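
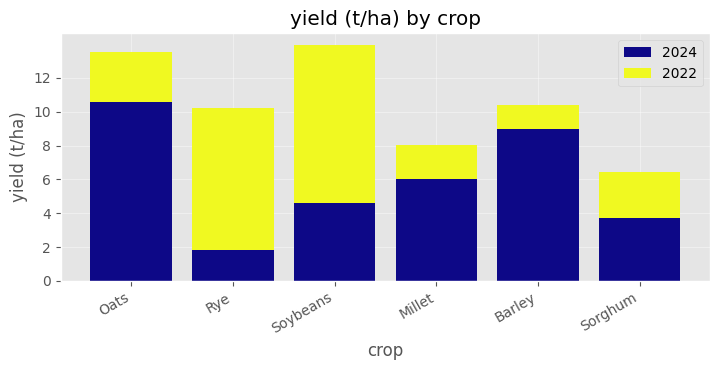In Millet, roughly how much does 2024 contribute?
2024 top ≈ 6, bottom ≈ 0; segment ≈ 6.

≈ 6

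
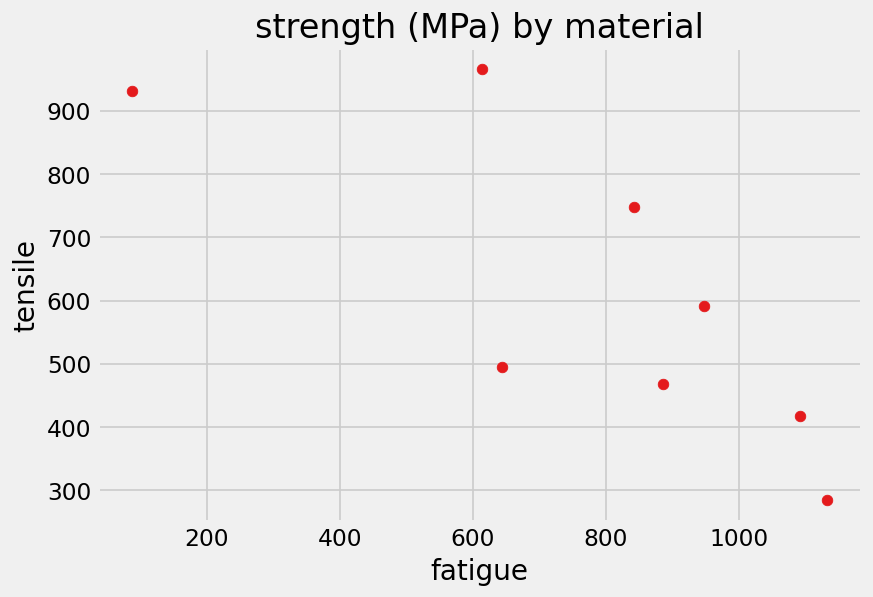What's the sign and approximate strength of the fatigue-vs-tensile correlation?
negative, strong

Points are negatively correlated; strong (|r| ≈ 0.8).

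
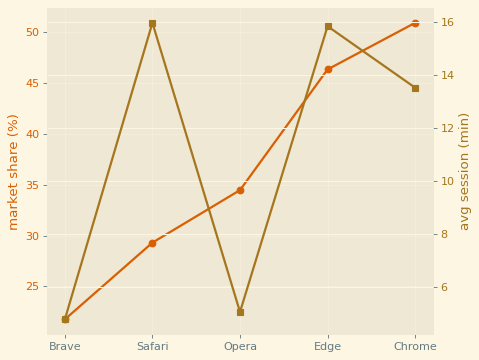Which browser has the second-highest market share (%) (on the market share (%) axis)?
Edge

Top 3 (on the market share (%) axis): Chrome ≈ 50, Edge ≈ 45, Opera ≈ 35.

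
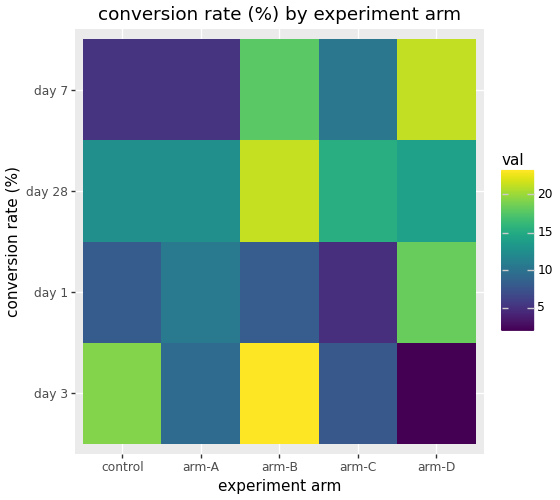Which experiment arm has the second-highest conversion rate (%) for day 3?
control

Top 3 for day 3: arm-B ≈ 24, control ≈ 20, arm-A ≈ 10.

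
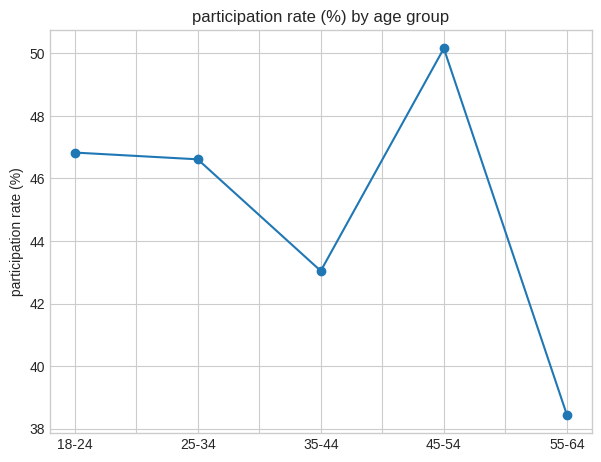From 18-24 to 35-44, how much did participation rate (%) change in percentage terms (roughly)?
18-24 ≈ 47, 35-44 ≈ 43; (43 − 47) / 47 ≈ -8.5%.

≈ -8.5%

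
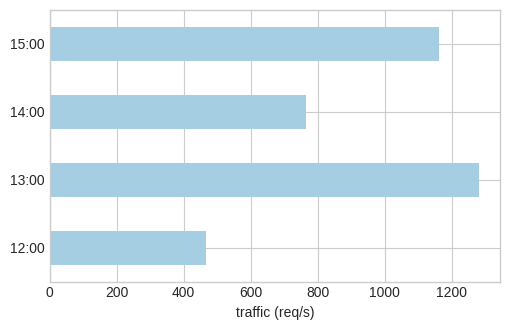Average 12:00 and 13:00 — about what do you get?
(400 + 1200) / 2 ≈ 800.

≈ 800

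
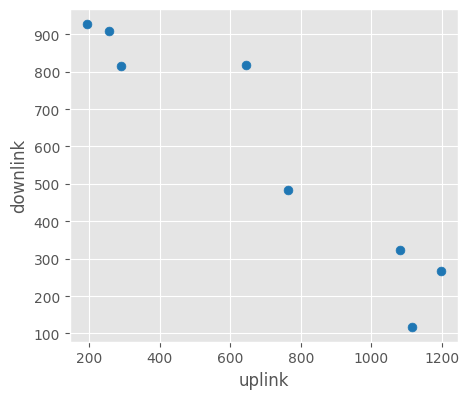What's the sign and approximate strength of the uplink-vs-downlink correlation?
Points are negatively correlated; strong (|r| ≈ 0.9).

negative, strong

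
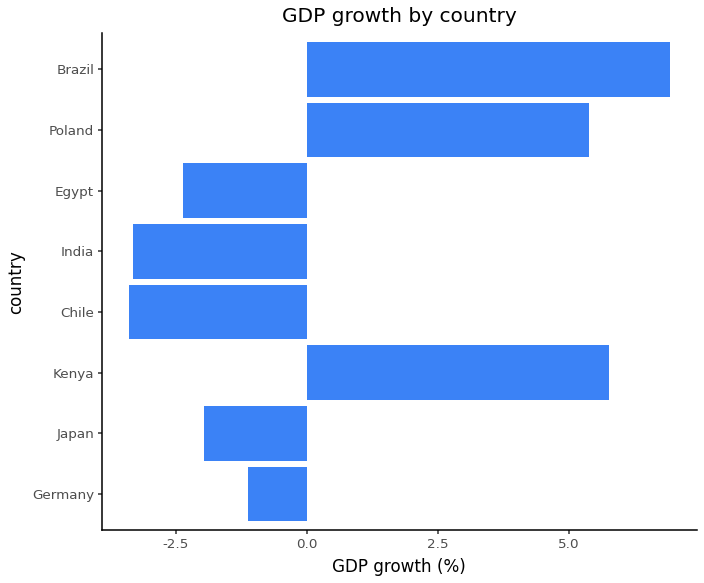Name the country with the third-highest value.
Poland

Top 4: Brazil ≈ 7, Kenya ≈ 6, Poland ≈ 5, Germany ≈ -1.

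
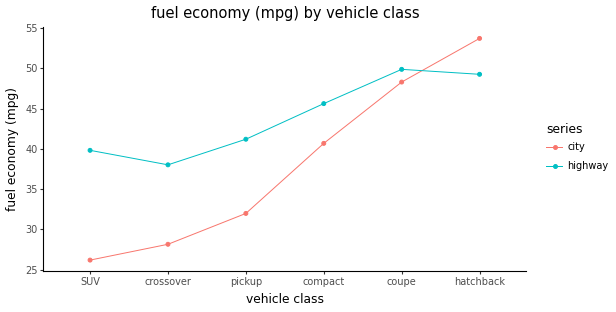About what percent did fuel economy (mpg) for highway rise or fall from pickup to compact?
pickup ≈ 40, compact ≈ 45; (45 − 40) / 40 ≈ +12.5%.

≈ +12.5%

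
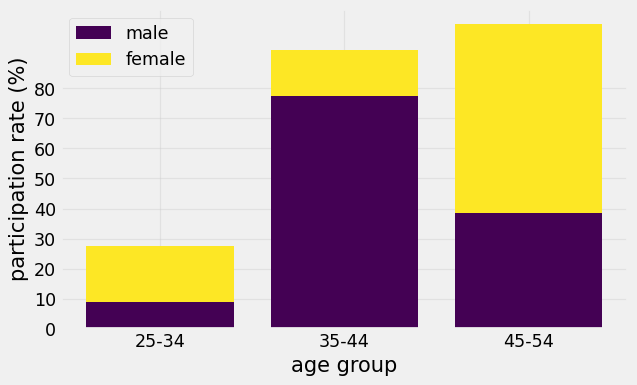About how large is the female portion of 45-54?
female top ≈ 100, bottom ≈ 40; segment ≈ 60.

≈ 60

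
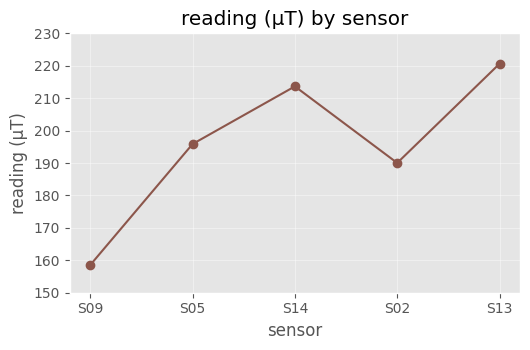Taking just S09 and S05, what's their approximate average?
≈ 180

(160 + 200) / 2 ≈ 180.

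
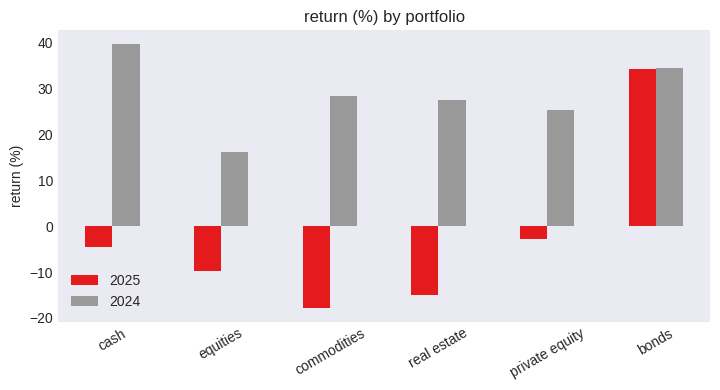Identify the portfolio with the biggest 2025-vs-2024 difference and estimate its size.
commodities, ≈ 50 %

commodities: 2025 ≈ -20, 2024 ≈ 30 → gap ≈ 50. Next-largest (cash) is only ≈ 45.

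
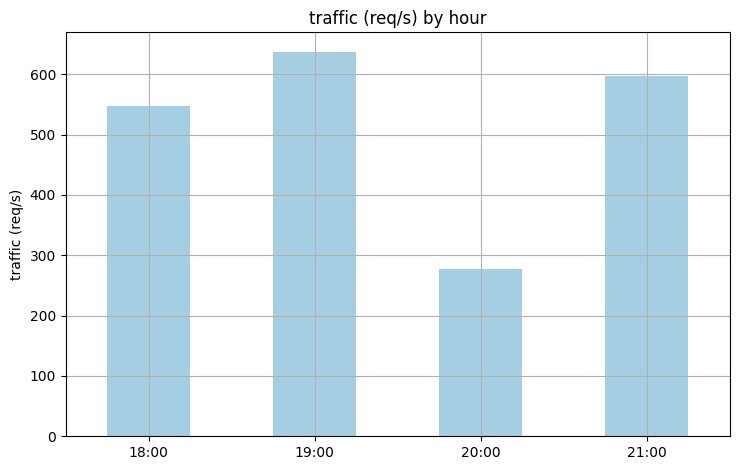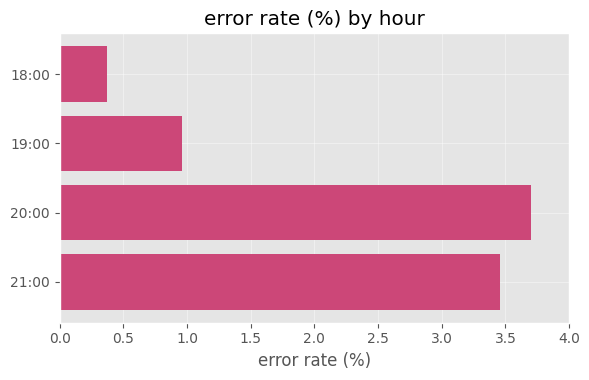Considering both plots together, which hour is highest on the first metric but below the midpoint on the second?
19:00

Chart 2 median error rate (%) ≈ 2; below-median hours: 18:00, 19:00. Among those, 19:00 has the highest traffic (req/s) (≈ 600).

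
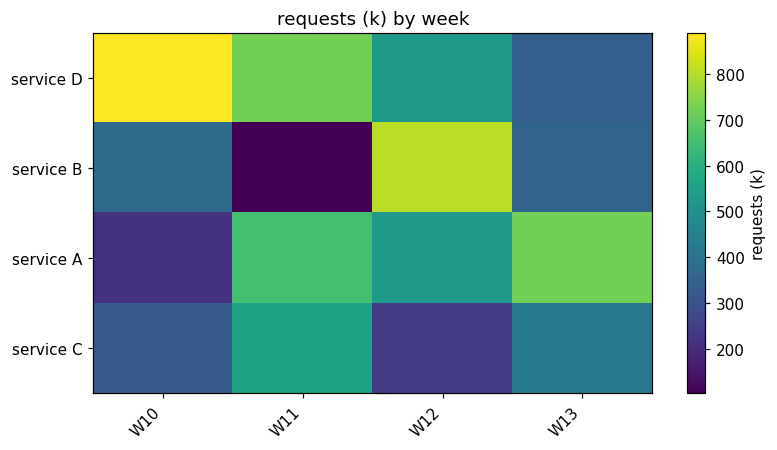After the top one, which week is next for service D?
Top 3 for service D: W10 ≈ 900, W11 ≈ 700, W12 ≈ 500.

W11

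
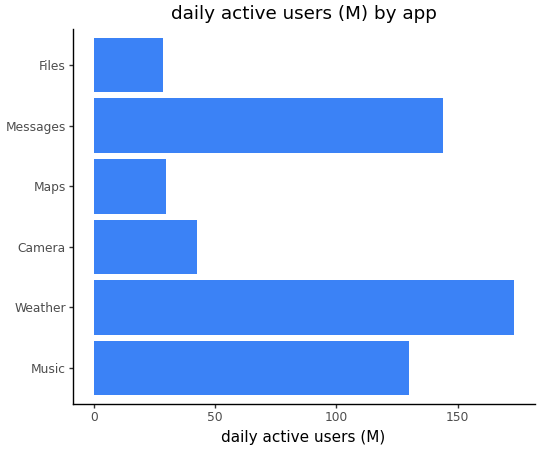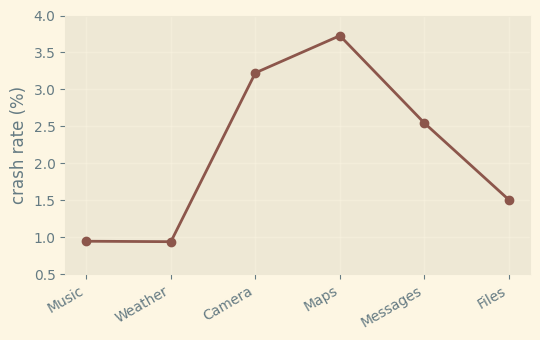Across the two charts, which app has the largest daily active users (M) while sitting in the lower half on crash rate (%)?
Chart 2 median crash rate (%) ≈ 2; below-median apps: Music, Weather, Files. Among those, Weather has the highest daily active users (M) (≈ 180).

Weather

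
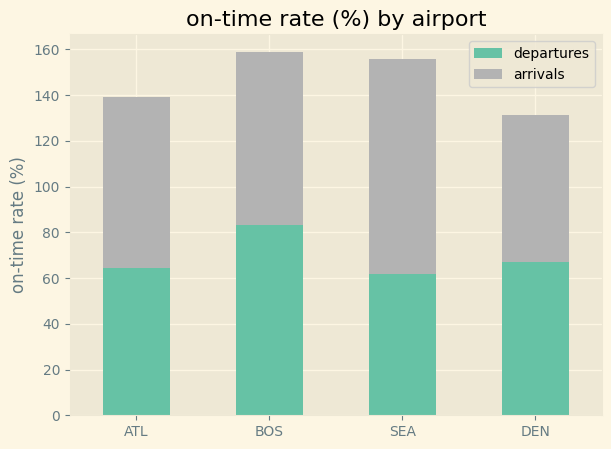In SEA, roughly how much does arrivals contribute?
arrivals top ≈ 160, bottom ≈ 60; segment ≈ 100.

≈ 100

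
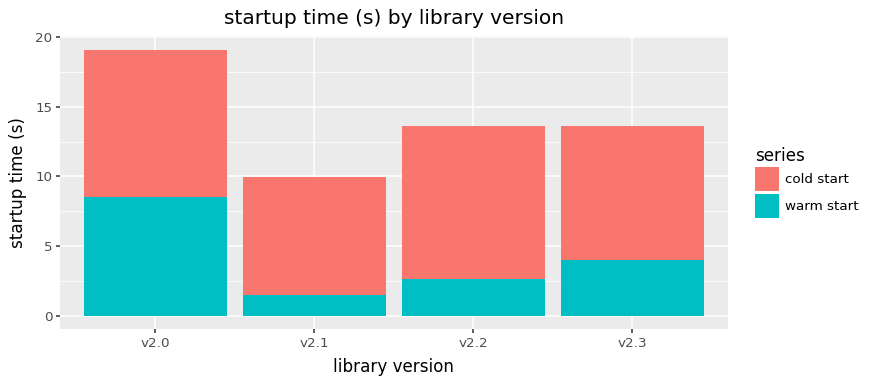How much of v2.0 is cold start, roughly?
≈ 12

cold start top ≈ 20, bottom ≈ 8; segment ≈ 12.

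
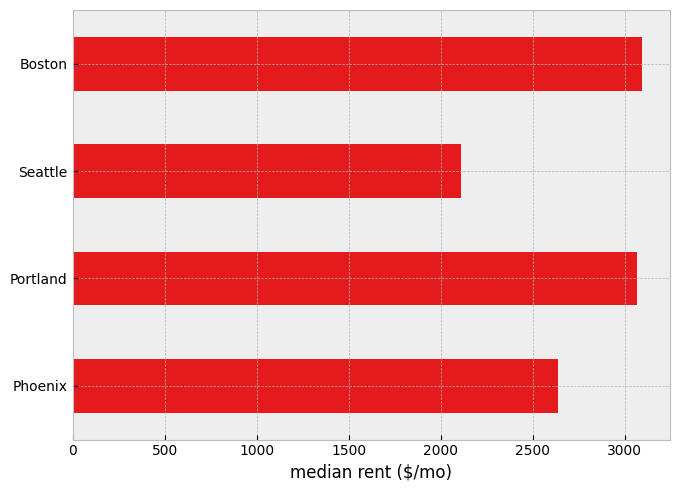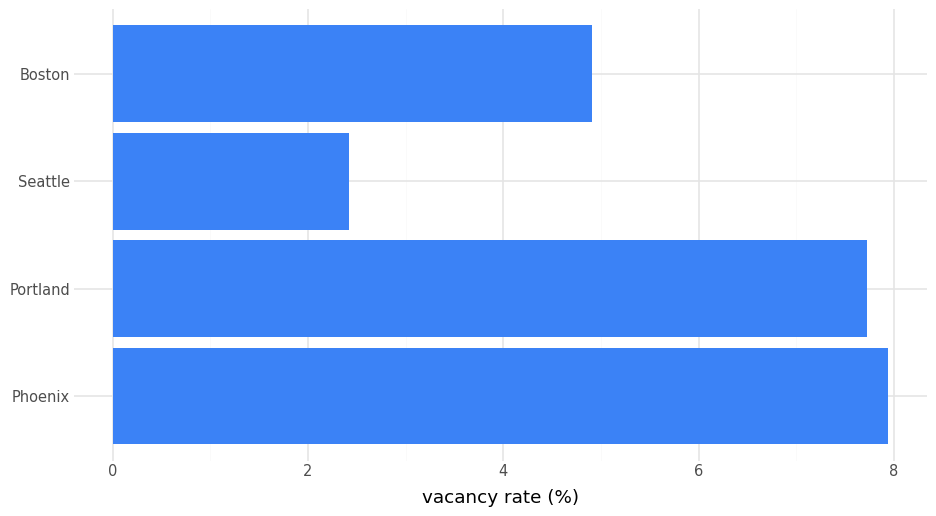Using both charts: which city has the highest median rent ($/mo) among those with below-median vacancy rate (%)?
Chart 2 median vacancy rate (%) ≈ 6; below-median cities: Seattle, Boston. Among those, Boston has the highest median rent ($/mo) (≈ 3000).

Boston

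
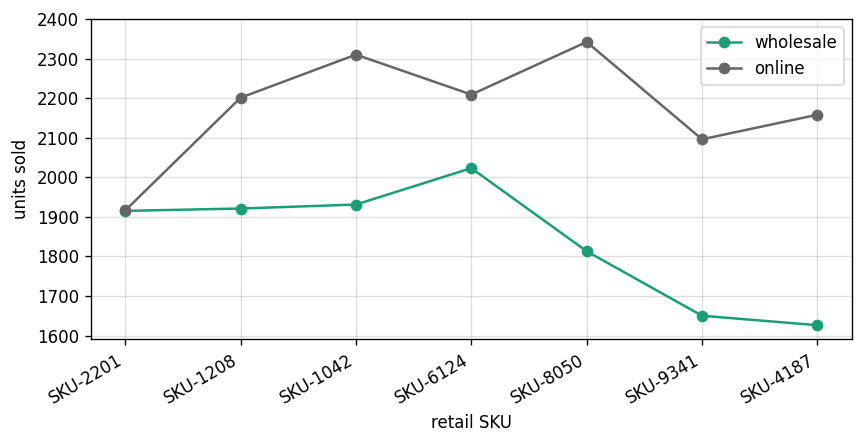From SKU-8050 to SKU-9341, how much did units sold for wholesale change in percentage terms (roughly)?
SKU-8050 ≈ 1800, SKU-9341 ≈ 1600; (1600 − 1800) / 1800 ≈ -11.1%.

≈ -11.1%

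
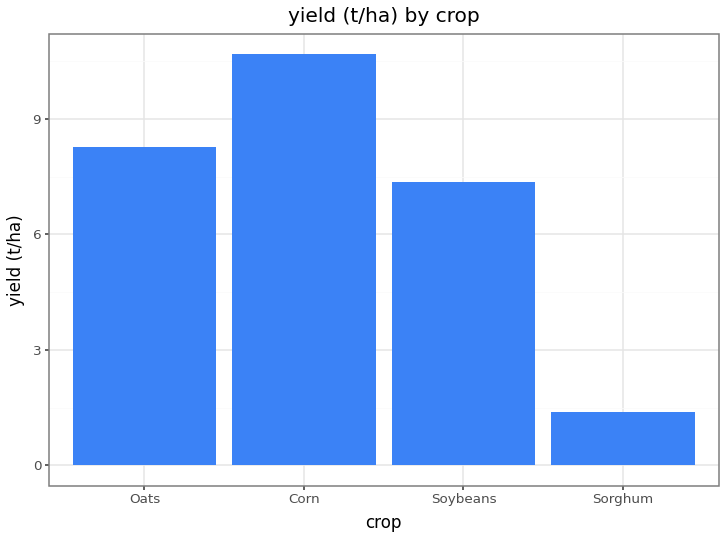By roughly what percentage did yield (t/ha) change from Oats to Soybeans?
Oats ≈ 8, Soybeans ≈ 7; (7 − 8) / 8 ≈ -12.5%.

≈ -12.5%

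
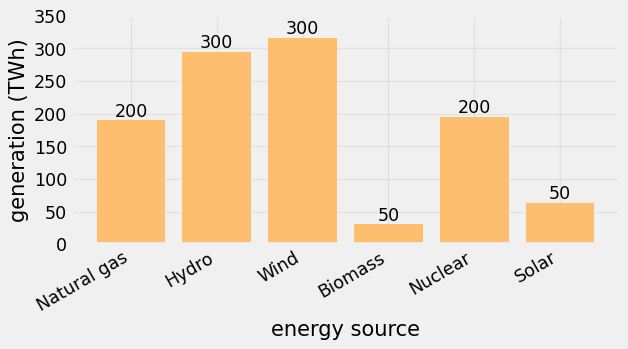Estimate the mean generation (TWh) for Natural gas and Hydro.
≈ 250

(200 + 300) / 2 ≈ 250.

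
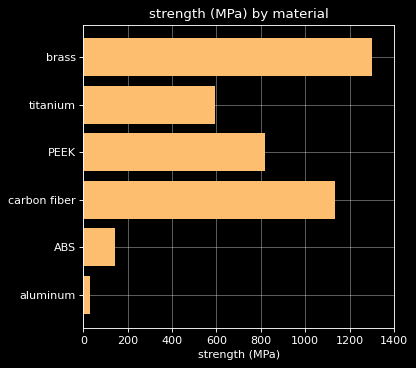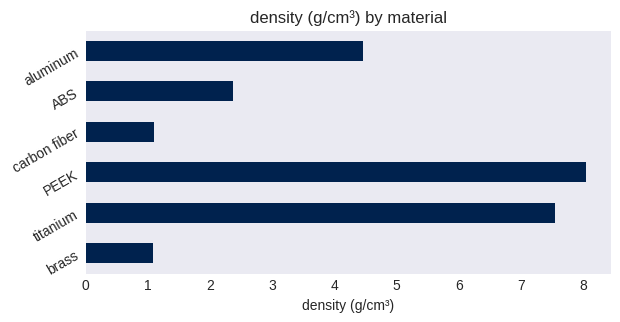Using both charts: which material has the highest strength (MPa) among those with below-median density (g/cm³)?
brass

Chart 2 median density (g/cm³) ≈ 3; below-median materials: brass, carbon fiber, ABS. Among those, brass has the highest strength (MPa) (≈ 1400).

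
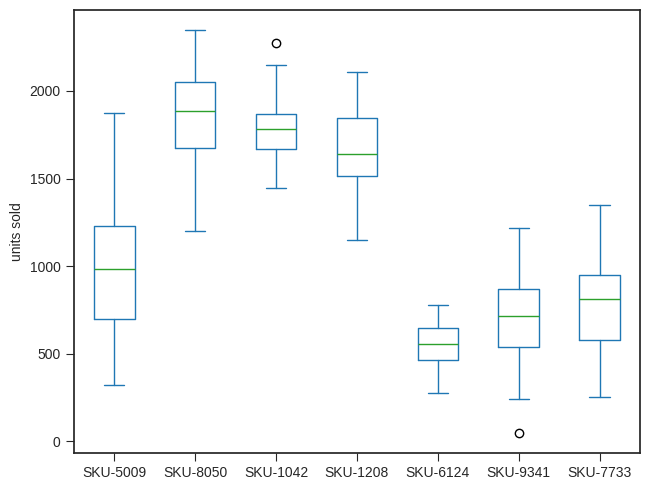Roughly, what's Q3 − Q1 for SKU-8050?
Q3 ≈ 2000, Q1 ≈ 1600; IQR ≈ 400.

≈ 400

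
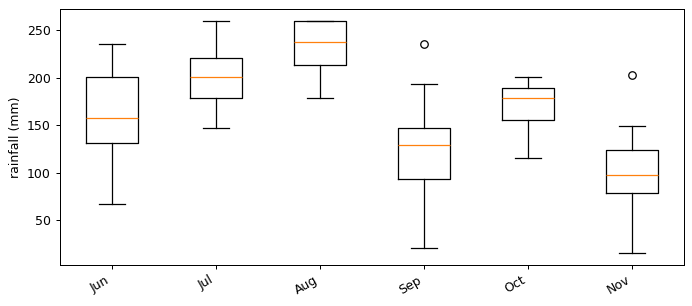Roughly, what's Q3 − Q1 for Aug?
Q3 ≈ 260, Q1 ≈ 220; IQR ≈ 40.

≈ 40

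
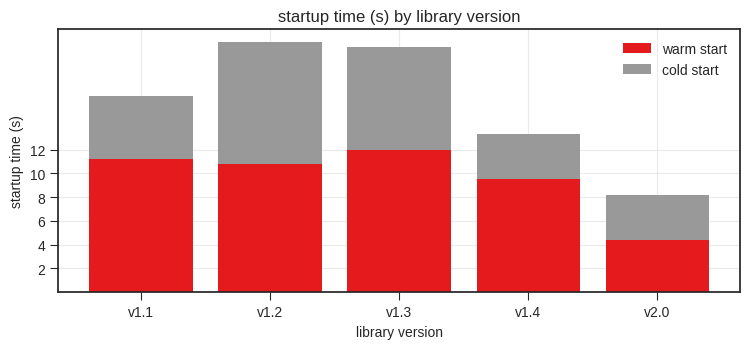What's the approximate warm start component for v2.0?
≈ 4

warm start top ≈ 4, bottom ≈ 0; segment ≈ 4.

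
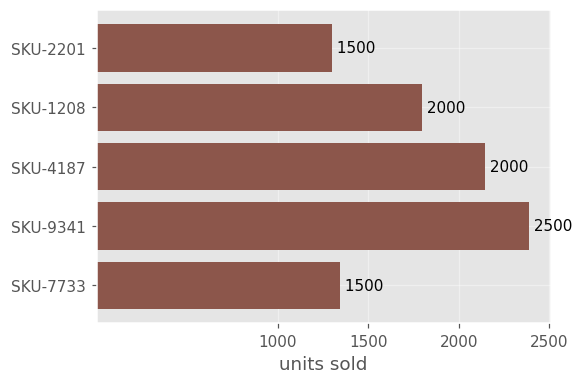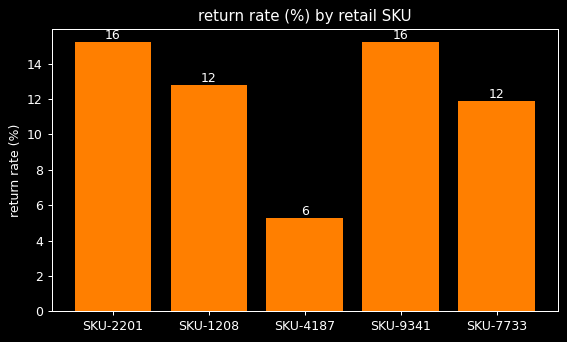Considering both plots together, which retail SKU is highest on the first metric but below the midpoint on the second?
Chart 2 median return rate (%) ≈ 12; below-median retail SKUs: SKU-4187, SKU-7733. Among those, SKU-4187 has the highest units sold (≈ 2000).

SKU-4187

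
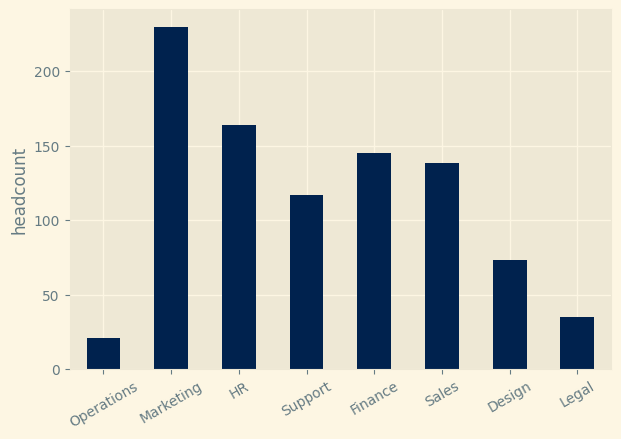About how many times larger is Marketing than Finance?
Marketing ≈ 240, Finance ≈ 140; 240/140 ≈ 1.71.

≈ 1.71×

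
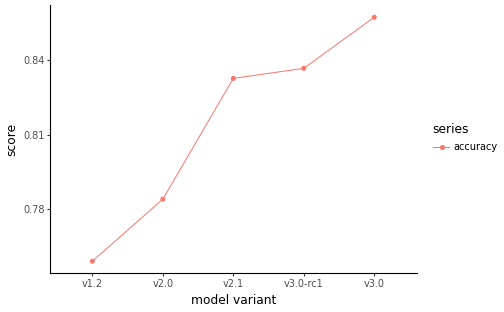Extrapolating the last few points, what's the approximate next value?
≈ 0.875

Last three: 0.83, 0.84, 0.86 → slope ≈ 0.015/step → next ≈ 0.875.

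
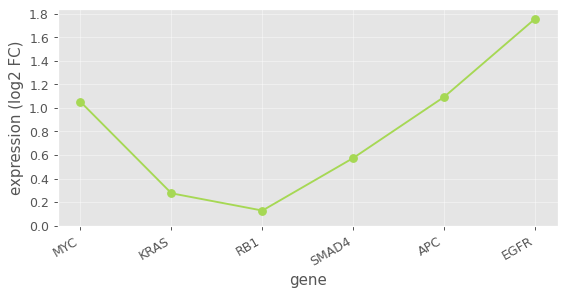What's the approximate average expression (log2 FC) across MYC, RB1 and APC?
≈ 0.73

(1.0 + 0.2 + 1.0) / 3 ≈ 0.73.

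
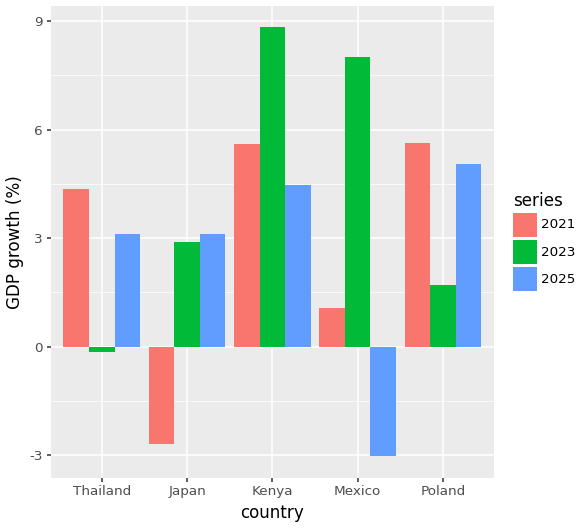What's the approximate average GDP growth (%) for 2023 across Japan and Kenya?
≈ 6

(3 + 9) / 2 ≈ 6.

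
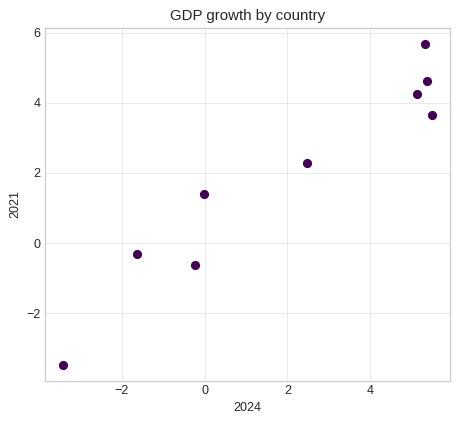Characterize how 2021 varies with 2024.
Points are positively correlated; strong (|r| ≈ 1.0).

positive, strong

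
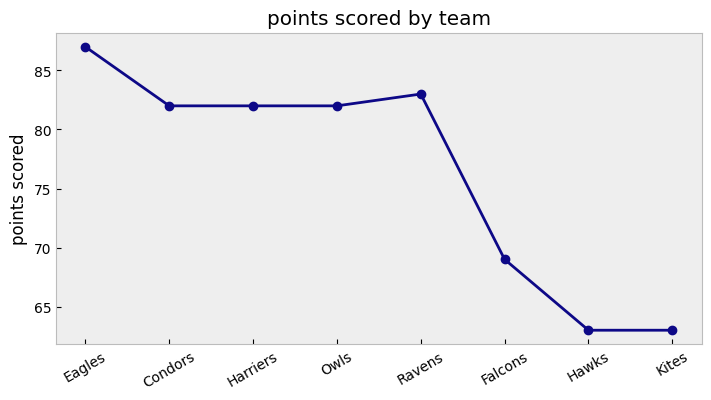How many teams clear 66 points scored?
6

Above 66: Eagles, Condors, Harriers, Owls, Ravens, Falcons.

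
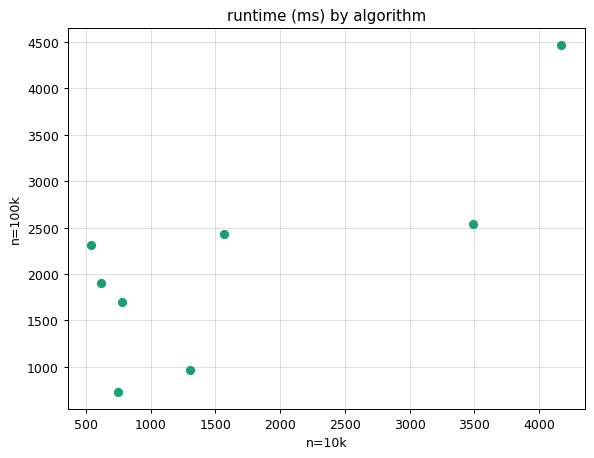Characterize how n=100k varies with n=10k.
positive, strong

Points are positively correlated; strong (|r| ≈ 0.8).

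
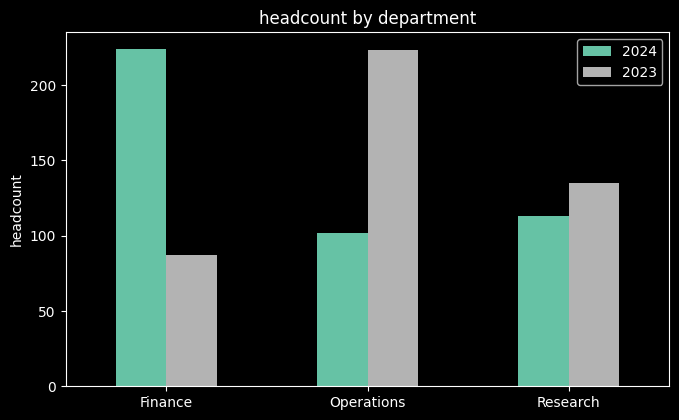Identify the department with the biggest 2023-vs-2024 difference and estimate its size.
Finance, ≈ 140

Finance: 2023 ≈ 80, 2024 ≈ 220 → gap ≈ 140. Next-largest (Operations) is only ≈ 120.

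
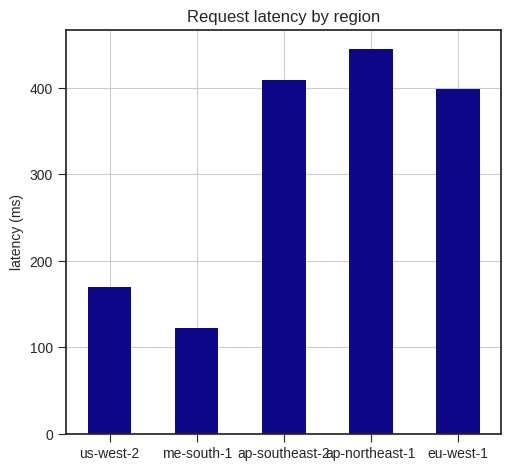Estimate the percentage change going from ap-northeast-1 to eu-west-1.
≈ -11.1%

ap-northeast-1 ≈ 450, eu-west-1 ≈ 400; (400 − 450) / 450 ≈ -11.1%.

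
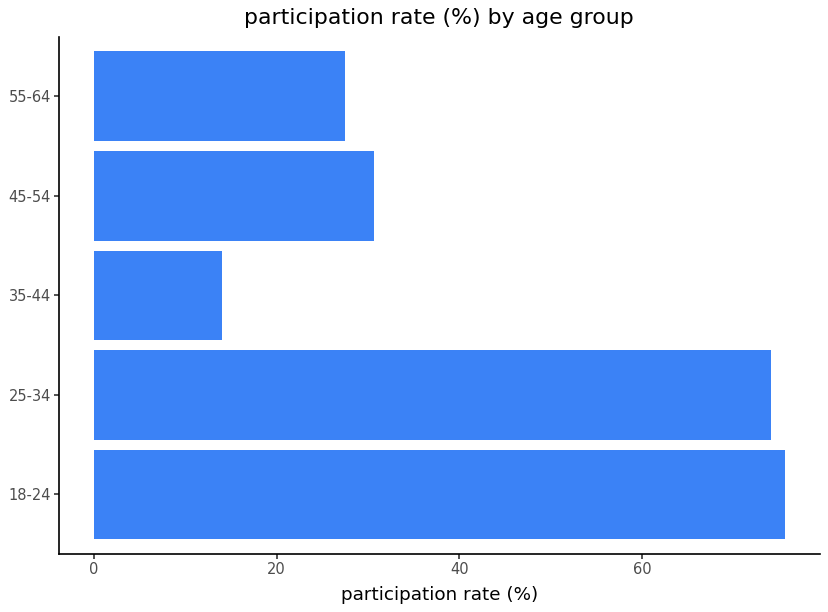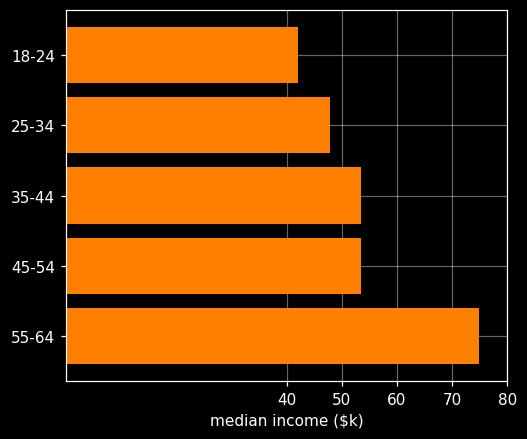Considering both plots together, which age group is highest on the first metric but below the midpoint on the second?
18-24

Chart 2 median median income ($k) ≈ 50; below-median age groups: 18-24, 25-34. Among those, 18-24 has the highest participation rate (%) (≈ 80).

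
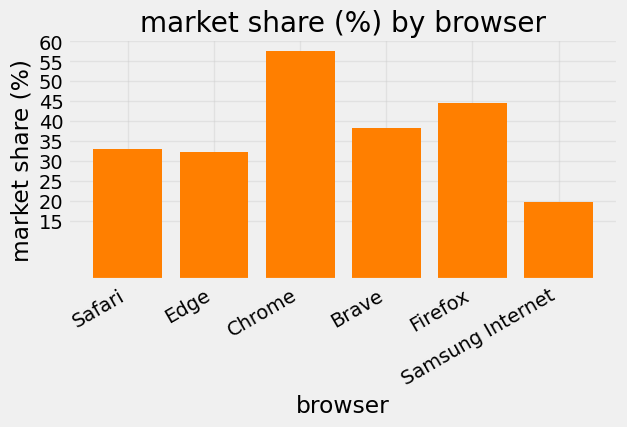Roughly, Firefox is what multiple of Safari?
Firefox ≈ 45, Safari ≈ 35; 45/35 ≈ 1.29.

≈ 1.29×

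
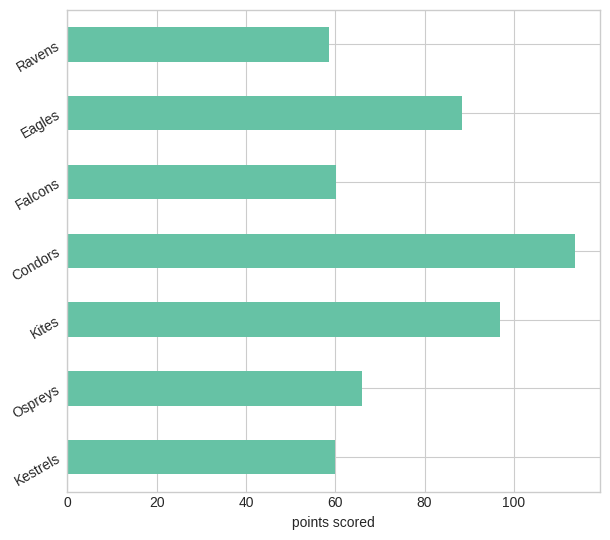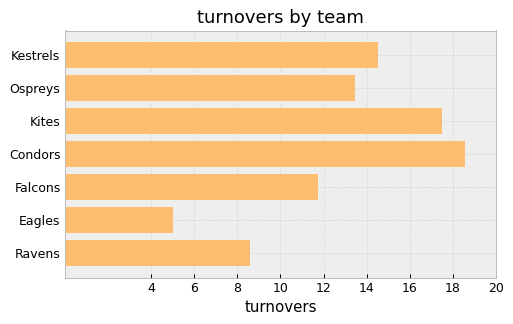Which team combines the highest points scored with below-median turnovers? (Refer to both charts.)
Chart 2 median turnovers ≈ 14; below-median teams: Falcons, Eagles, Ravens. Among those, Eagles has the highest points scored (≈ 80).

Eagles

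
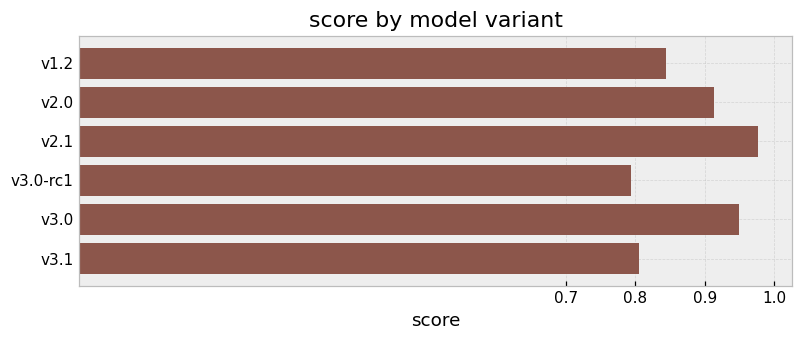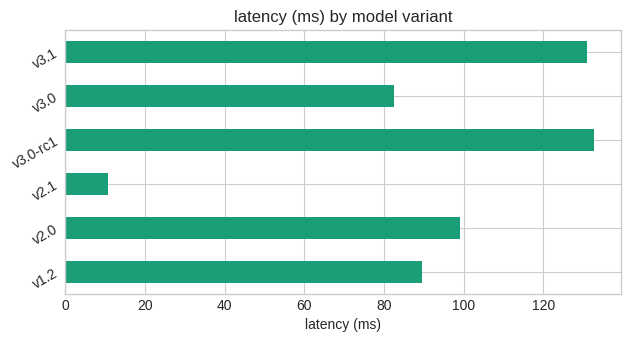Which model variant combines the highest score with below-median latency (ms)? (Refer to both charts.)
Chart 2 median latency (ms) ≈ 100; below-median model variants: v1.2, v2.1, v3.0. Among those, v2.1 has the highest score (≈ 1).

v2.1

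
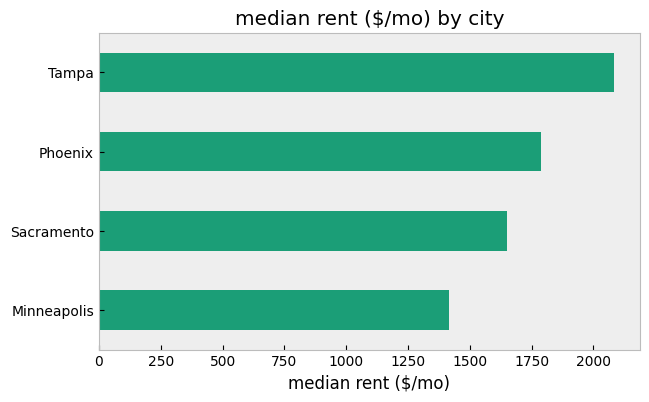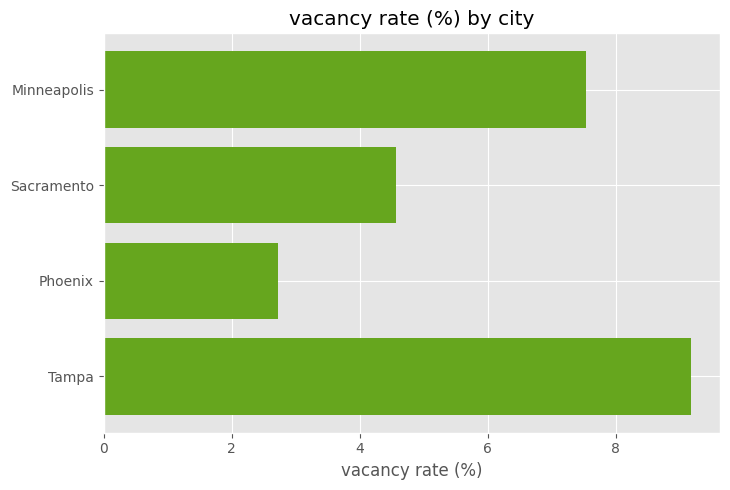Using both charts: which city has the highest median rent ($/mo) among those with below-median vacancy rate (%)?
Chart 2 median vacancy rate (%) ≈ 6; below-median cities: Sacramento, Phoenix. Among those, Phoenix has the highest median rent ($/mo) (≈ 1800).

Phoenix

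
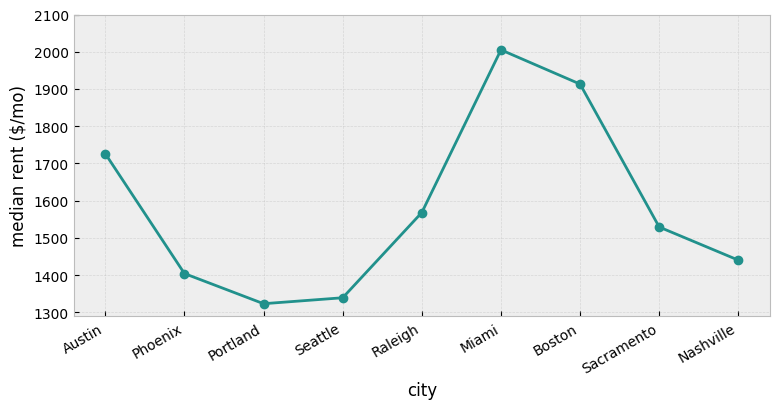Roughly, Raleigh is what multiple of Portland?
Raleigh ≈ 1600, Portland ≈ 1300; 1600/1300 ≈ 1.23.

≈ 1.23×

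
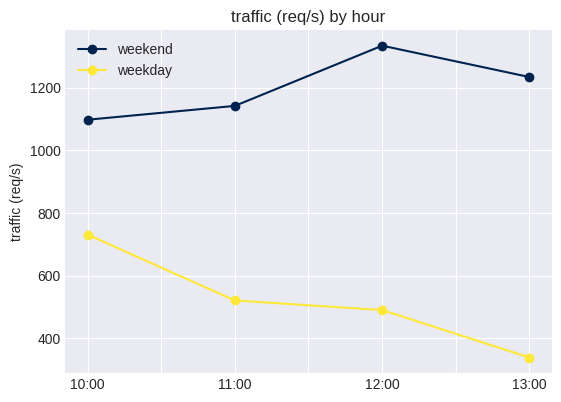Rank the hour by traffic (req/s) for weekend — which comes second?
Top 3 for weekend: 12:00 ≈ 1300, 13:00 ≈ 1200, 11:00 ≈ 1100.

13:00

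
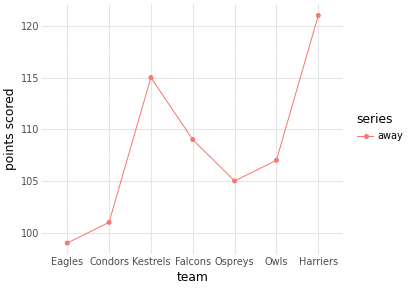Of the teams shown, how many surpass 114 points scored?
2

Above 114: Kestrels, Harriers.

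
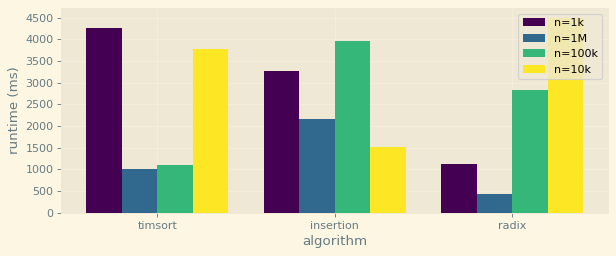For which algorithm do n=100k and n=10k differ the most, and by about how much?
timsort: n=100k ≈ 1000, n=10k ≈ 4000 → gap ≈ 3000. Next-largest (insertion) is only ≈ 2500.

timsort, ≈ 3000 ms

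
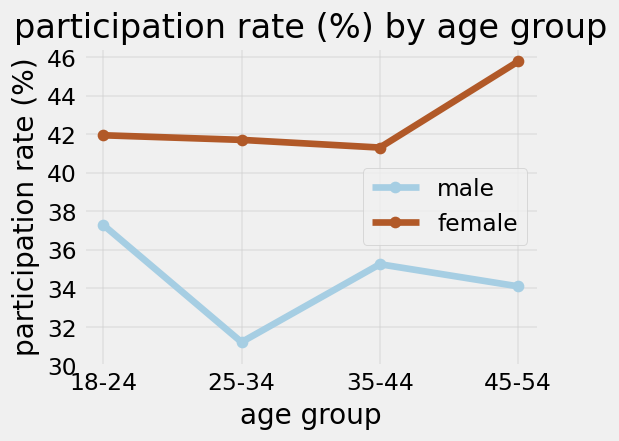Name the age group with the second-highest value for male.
Top 3 for male: 18-24 ≈ 38, 35-44 ≈ 36, 45-54 ≈ 34.

35-44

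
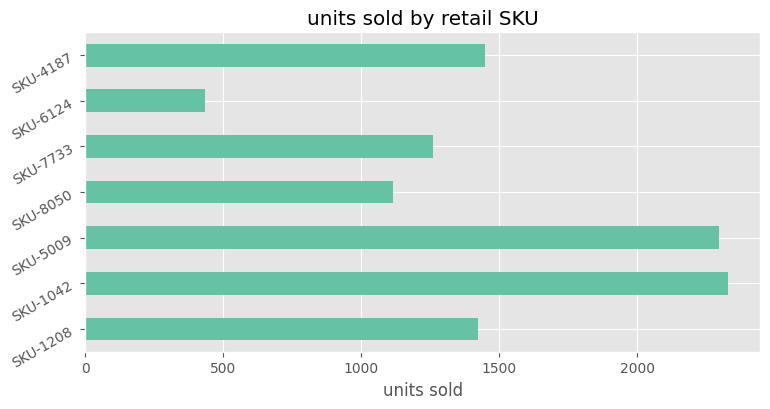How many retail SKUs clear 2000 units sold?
2

Above 2000: SKU-1042, SKU-5009.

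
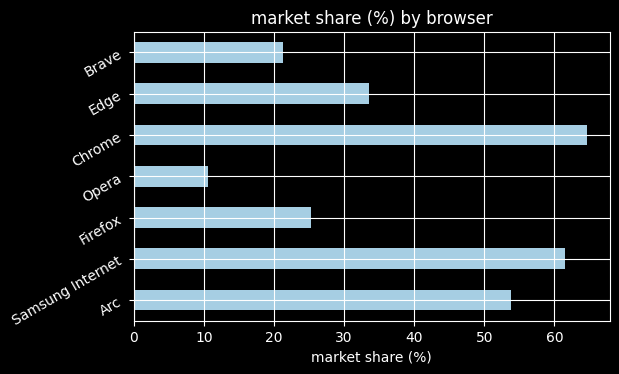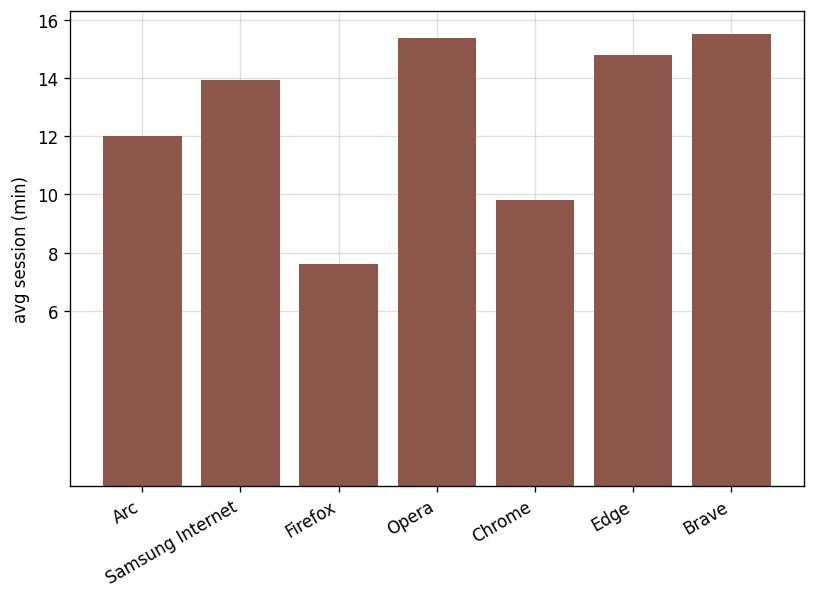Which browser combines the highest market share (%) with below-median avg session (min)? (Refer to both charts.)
Chart 2 median avg session (min) ≈ 14; below-median browsers: Arc, Firefox, Chrome. Among those, Chrome has the highest market share (%) (≈ 60).

Chrome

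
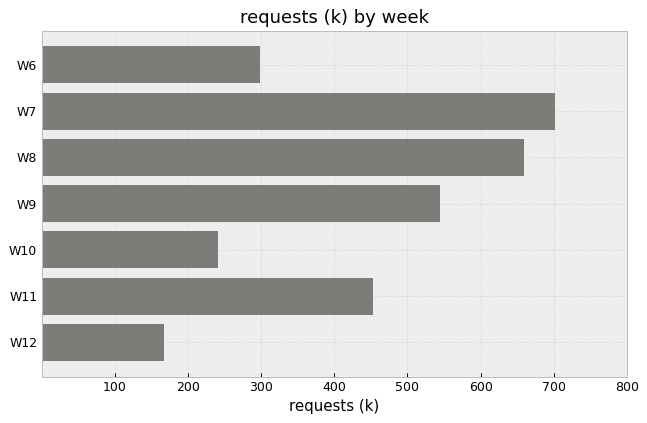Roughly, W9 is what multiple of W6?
≈ 1.67×

W9 ≈ 500, W6 ≈ 300; 500/300 ≈ 1.67.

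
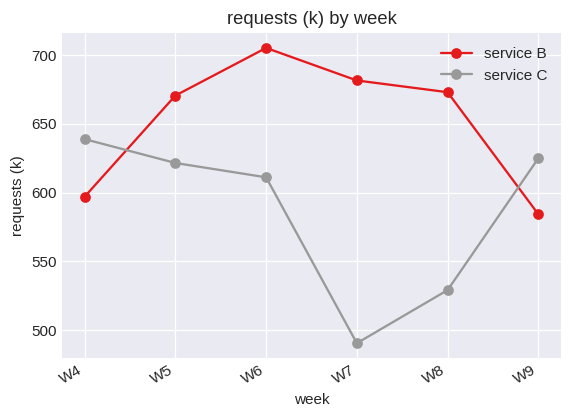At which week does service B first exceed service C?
W4: service B ≈ 600 vs service C ≈ 640 (not yet); W5: service B ≈ 680 vs service C ≈ 620 (first crossover).

W5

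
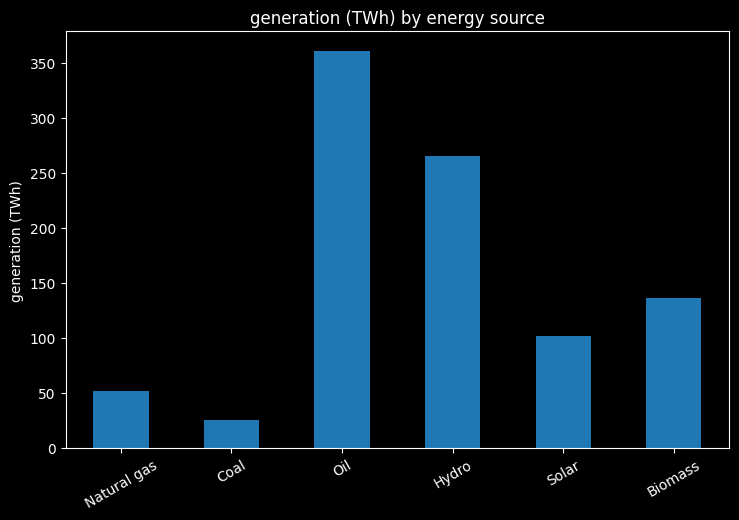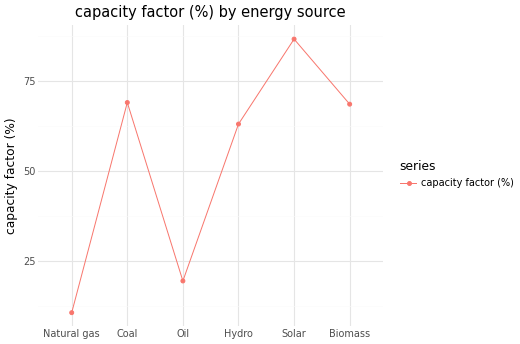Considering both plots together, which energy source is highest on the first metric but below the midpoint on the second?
Chart 2 median capacity factor (%) ≈ 70; below-median energy sources: Natural gas, Oil, Hydro. Among those, Oil has the highest generation (TWh) (≈ 350).

Oil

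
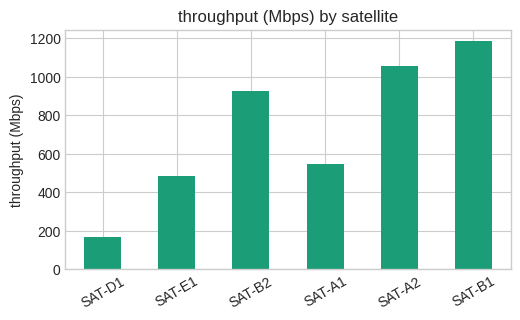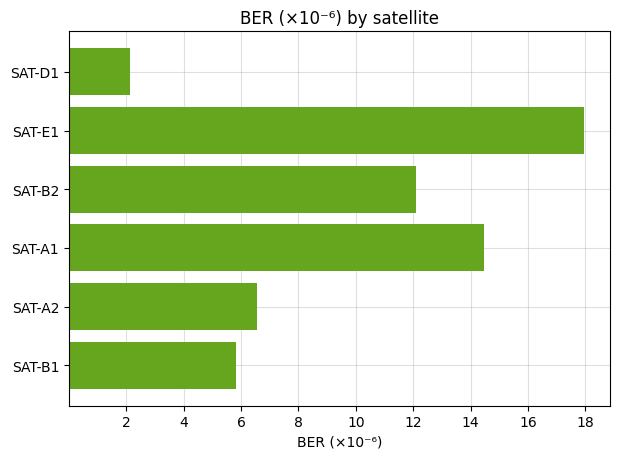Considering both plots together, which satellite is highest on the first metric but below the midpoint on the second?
SAT-B1

Chart 2 median BER (×10⁻⁶) ≈ 10; below-median satellites: SAT-D1, SAT-A2, SAT-B1. Among those, SAT-B1 has the highest throughput (Mbps) (≈ 1200).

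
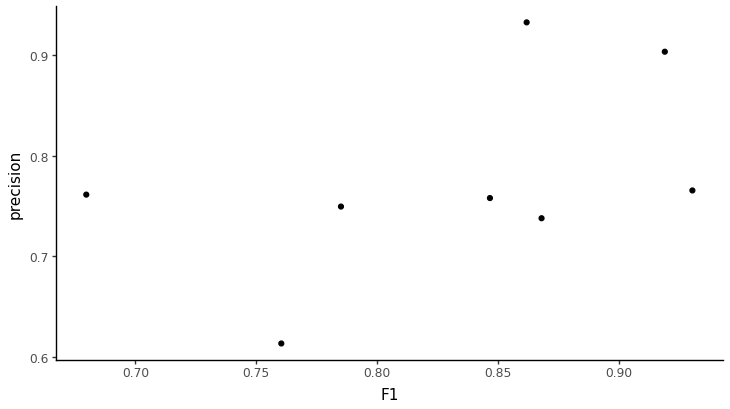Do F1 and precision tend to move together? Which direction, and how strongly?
positive, moderate

Points are positively correlated; moderate (|r| ≈ 0.5).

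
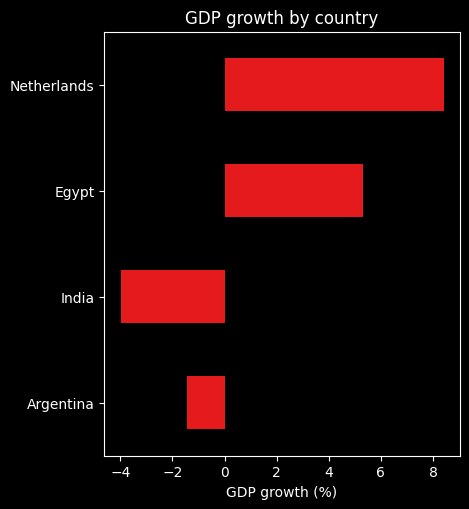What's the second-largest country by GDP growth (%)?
Top 3: Netherlands ≈ 8, Egypt ≈ 6, Argentina ≈ -2.

Egypt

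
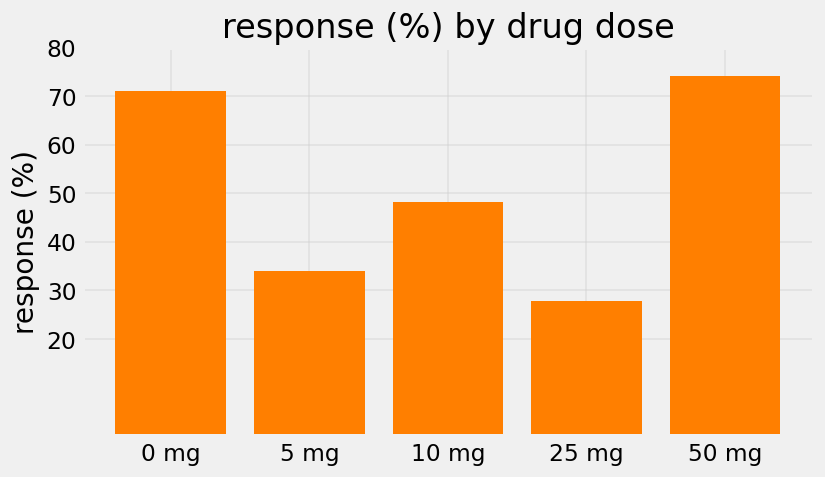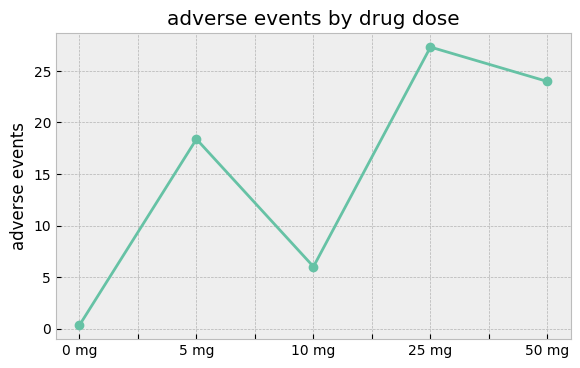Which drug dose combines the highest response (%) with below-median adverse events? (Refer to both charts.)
0 mg

Chart 2 median adverse events ≈ 20; below-median drug doses: 0 mg, 10 mg. Among those, 0 mg has the highest response (%) (≈ 70).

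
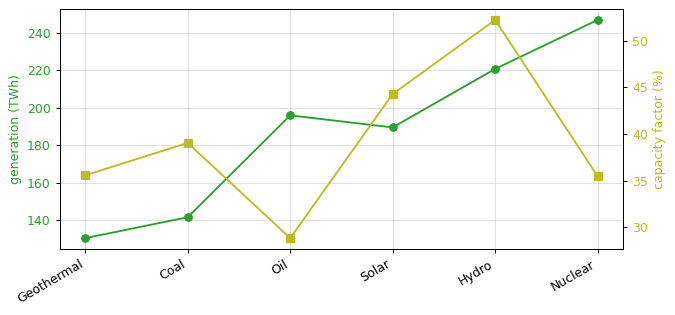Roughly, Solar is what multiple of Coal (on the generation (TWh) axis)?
Solar ≈ 190, Coal ≈ 140; 190/140 ≈ 1.36.

≈ 1.36×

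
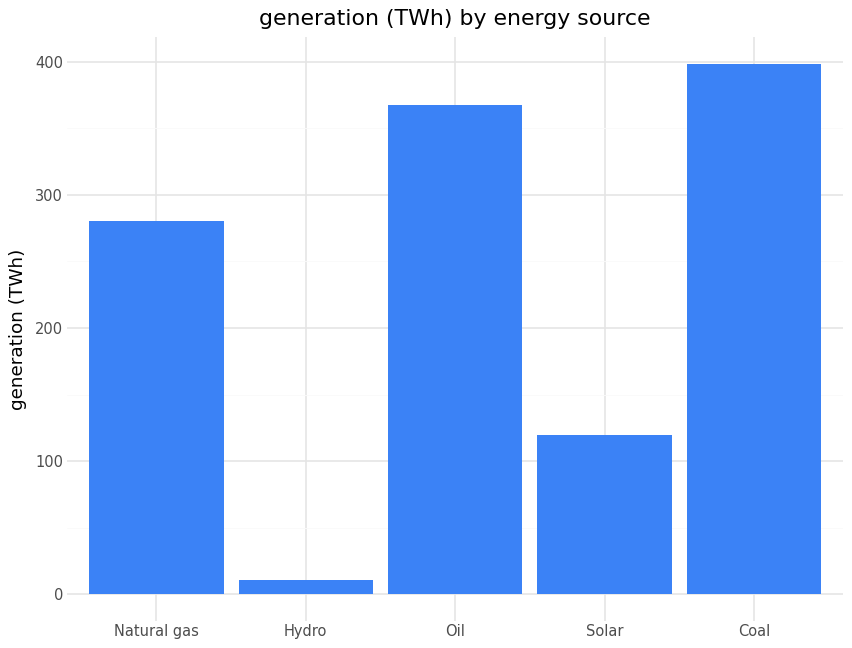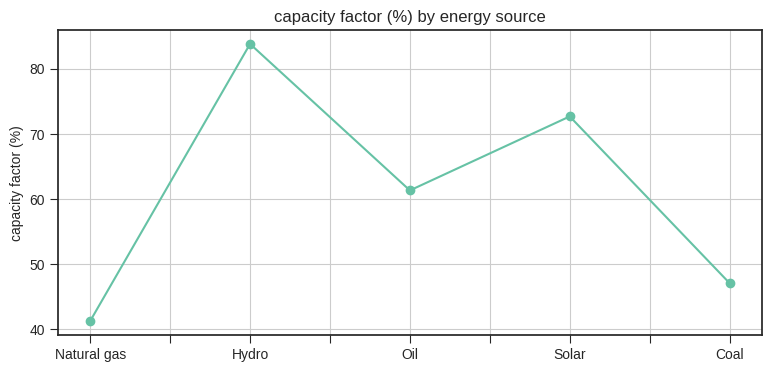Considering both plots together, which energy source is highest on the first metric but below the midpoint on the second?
Chart 2 median capacity factor (%) ≈ 60; below-median energy sources: Natural gas, Coal. Among those, Coal has the highest generation (TWh) (≈ 400).

Coal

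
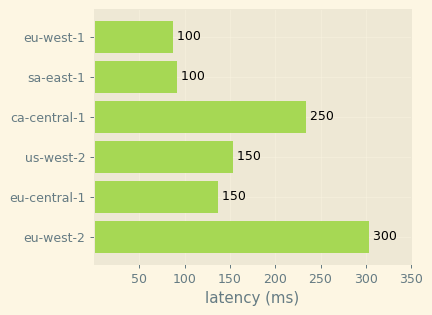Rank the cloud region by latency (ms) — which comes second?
Top 3: eu-west-2 ≈ 300, ca-central-1 ≈ 250, us-west-2 ≈ 150.

ca-central-1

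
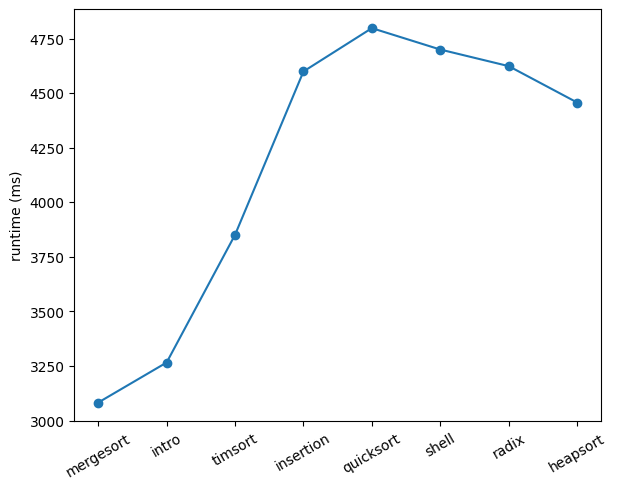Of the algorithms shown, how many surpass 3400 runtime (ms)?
Above 3400: timsort, insertion, quicksort, shell, radix, heapsort.

6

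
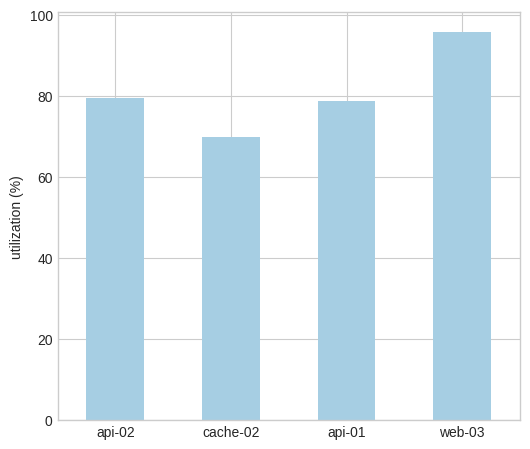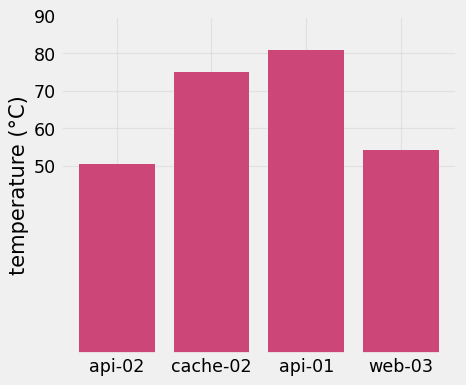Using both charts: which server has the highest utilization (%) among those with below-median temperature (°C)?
Chart 2 median temperature (°C) ≈ 60; below-median servers: api-02, web-03. Among those, web-03 has the highest utilization (%) (≈ 100).

web-03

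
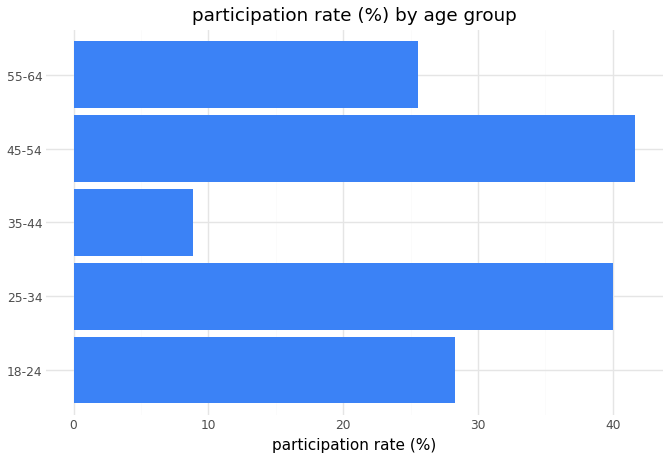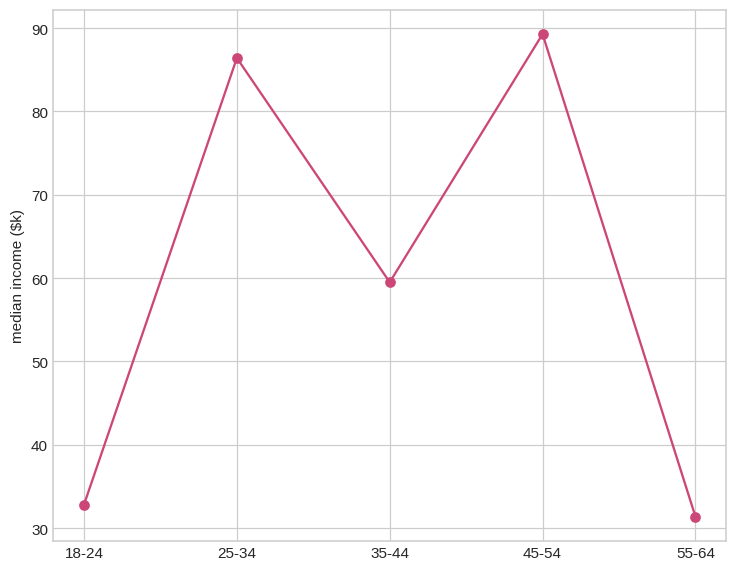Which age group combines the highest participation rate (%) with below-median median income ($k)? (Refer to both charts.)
18-24

Chart 2 median median income ($k) ≈ 60; below-median age groups: 18-24, 55-64. Among those, 18-24 has the highest participation rate (%) (≈ 30).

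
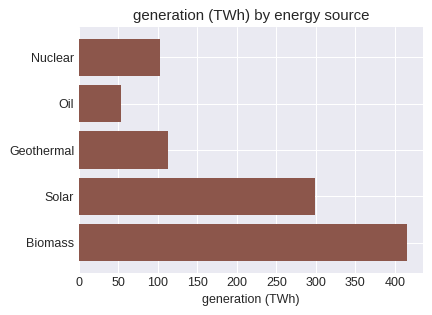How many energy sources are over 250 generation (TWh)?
Above 250: Solar, Biomass.

2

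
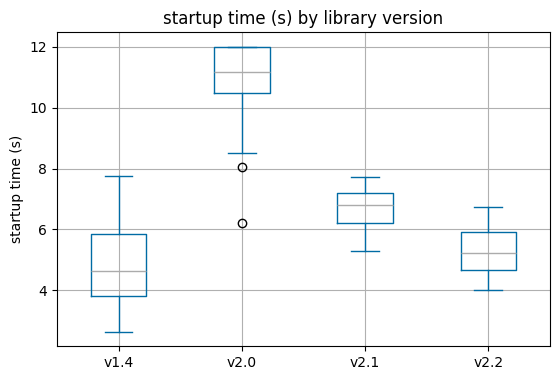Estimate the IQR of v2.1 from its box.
Q3 ≈ 7, Q1 ≈ 6; IQR ≈ 1.

≈ 1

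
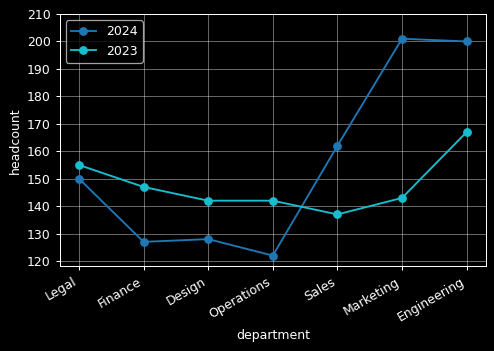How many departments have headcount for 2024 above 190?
Above 190: Marketing, Engineering.

2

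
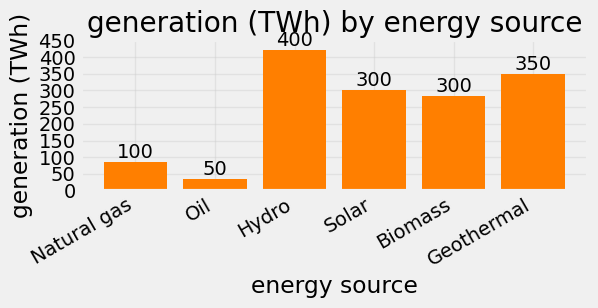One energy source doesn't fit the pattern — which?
Oil

Oil ≈ 50; the rest sit between ≈ 100 and ≈ 400.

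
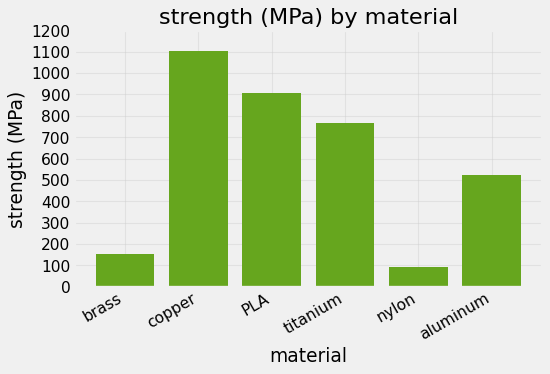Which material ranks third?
titanium

Top 4: copper ≈ 1100, PLA ≈ 900, titanium ≈ 800, aluminum ≈ 500.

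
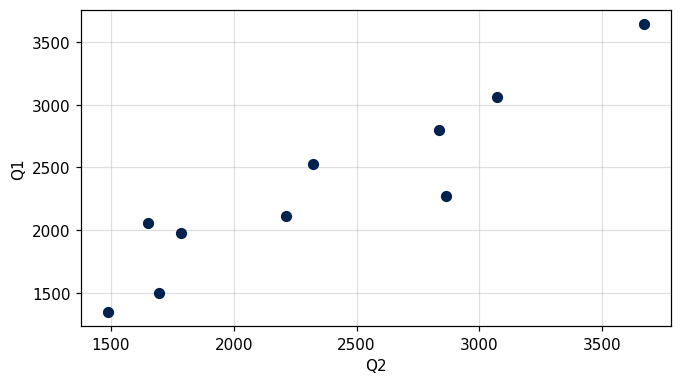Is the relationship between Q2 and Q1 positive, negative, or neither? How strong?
positive, strong

Points are positively correlated; strong (|r| ≈ 0.9).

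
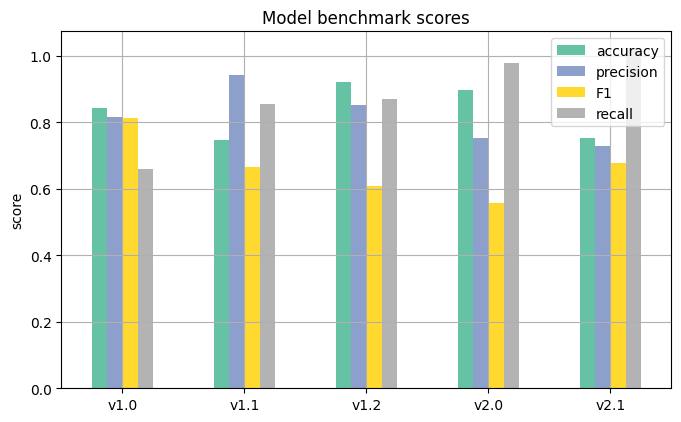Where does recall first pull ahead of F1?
v1.0: recall ≈ 0.7 vs F1 ≈ 0.8 (not yet); v1.1: recall ≈ 0.9 vs F1 ≈ 0.7 (first crossover).

v1.1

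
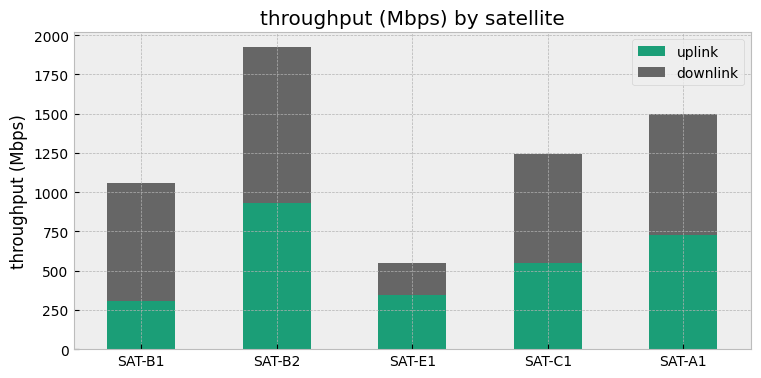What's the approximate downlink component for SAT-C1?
downlink top ≈ 1200, bottom ≈ 600; segment ≈ 600.

≈ 600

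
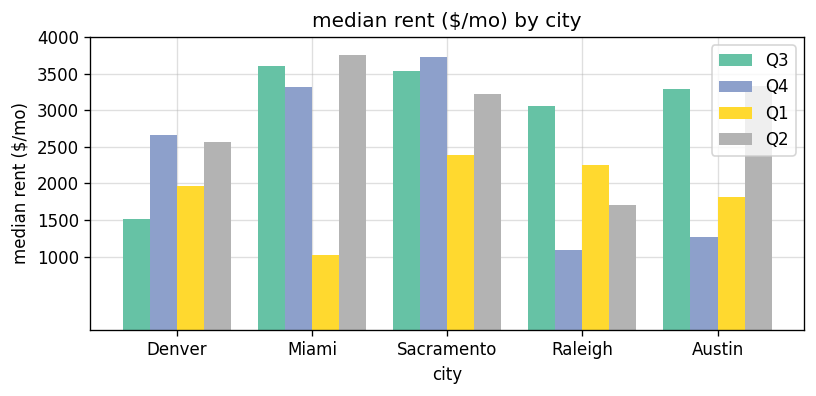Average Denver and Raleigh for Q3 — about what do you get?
(1500 + 3000) / 2 ≈ 2250.

≈ 2250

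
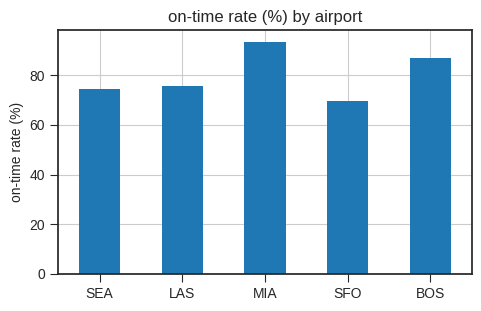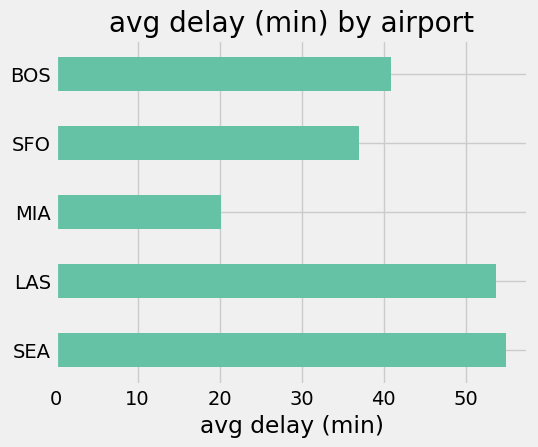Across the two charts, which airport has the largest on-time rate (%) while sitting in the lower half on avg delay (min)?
MIA

Chart 2 median avg delay (min) ≈ 40; below-median airports: MIA, SFO. Among those, MIA has the highest on-time rate (%) (≈ 90).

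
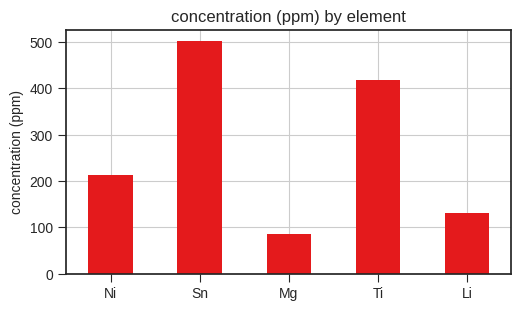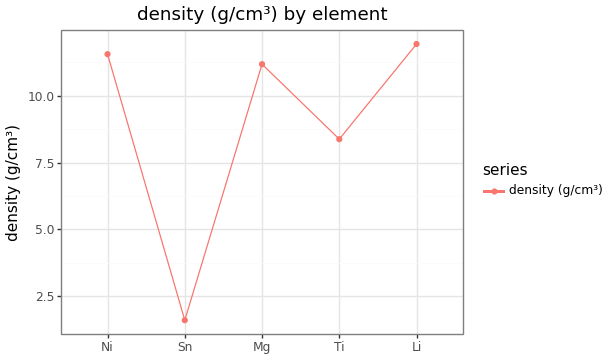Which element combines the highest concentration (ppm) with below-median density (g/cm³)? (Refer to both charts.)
Chart 2 median density (g/cm³) ≈ 12; below-median elements: Sn, Ti. Among those, Sn has the highest concentration (ppm) (≈ 500).

Sn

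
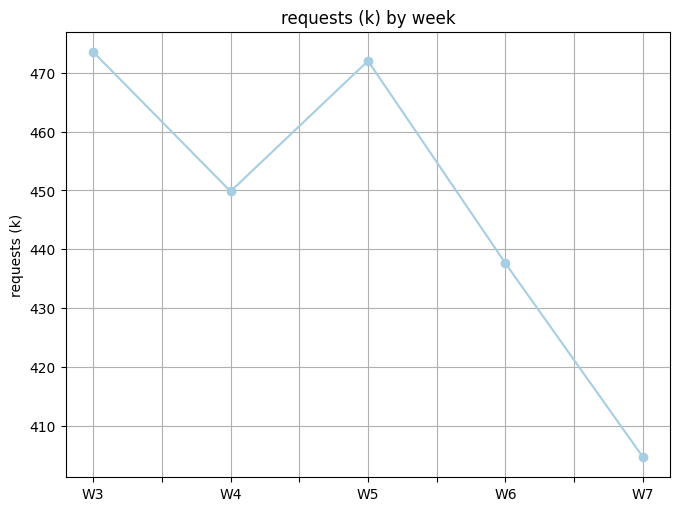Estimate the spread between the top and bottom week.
Max W3 ≈ 470, min W7 ≈ 400; range ≈ 70.

≈ 70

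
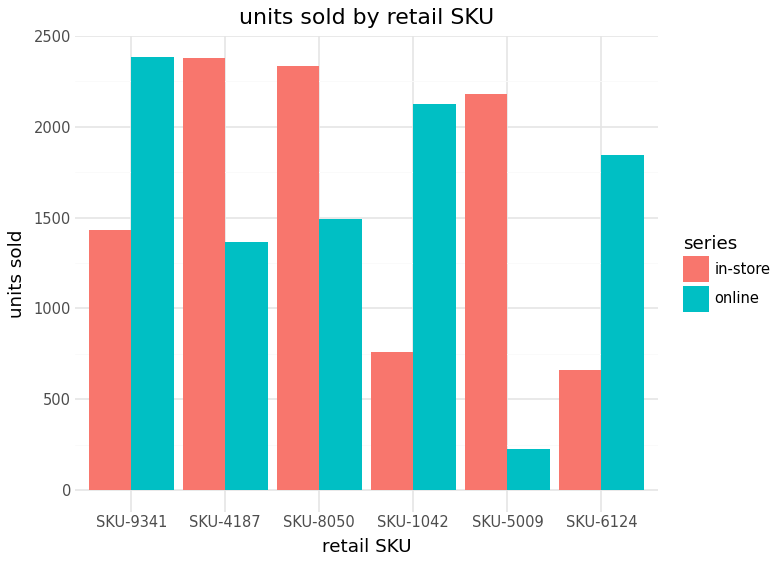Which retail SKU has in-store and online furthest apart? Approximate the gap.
SKU-5009: in-store ≈ 2200, online ≈ 200 → gap ≈ 2000. Next-largest (SKU-1042) is only ≈ 1400.

SKU-5009, ≈ 2000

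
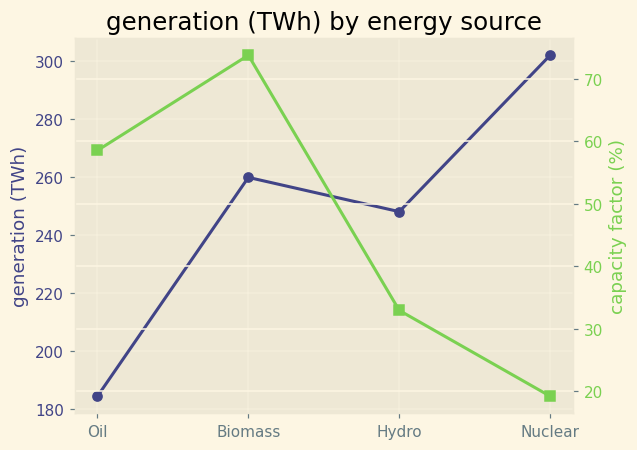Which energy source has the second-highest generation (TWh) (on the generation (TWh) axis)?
Top 3 (on the generation (TWh) axis): Nuclear ≈ 300, Biomass ≈ 260, Hydro ≈ 250.

Biomass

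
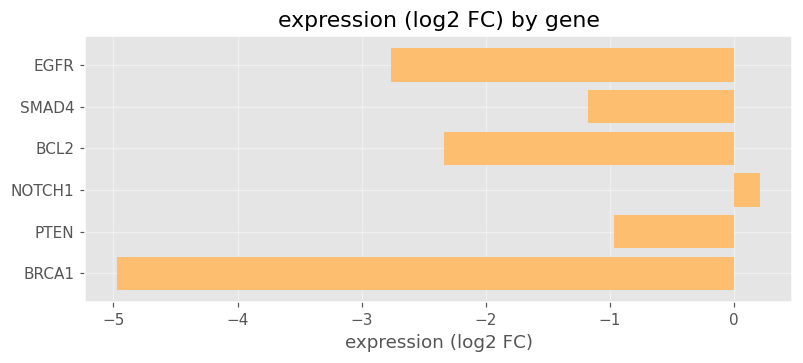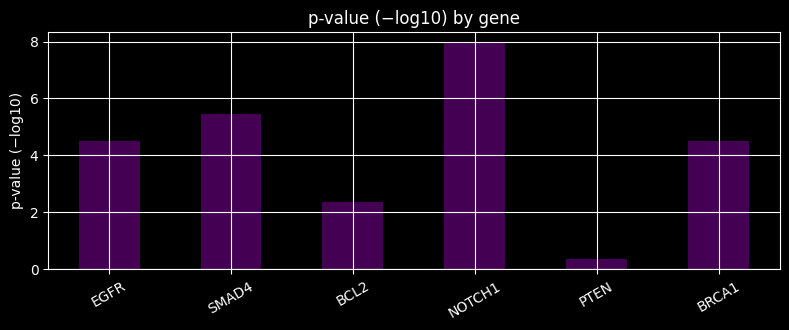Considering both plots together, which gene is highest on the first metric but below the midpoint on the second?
PTEN

Chart 2 median p-value (−log10) ≈ 5; below-median genes: BCL2, PTEN, BRCA1. Among those, PTEN has the highest expression (log2 FC) (≈ -0.96).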